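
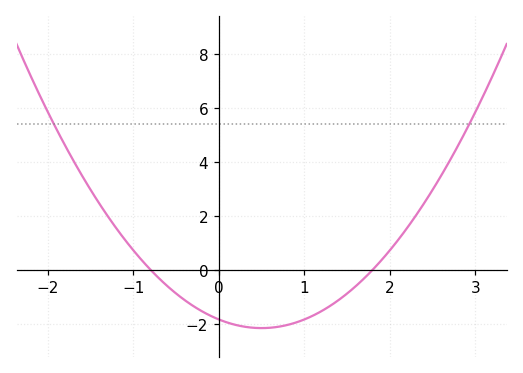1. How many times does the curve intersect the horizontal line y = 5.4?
2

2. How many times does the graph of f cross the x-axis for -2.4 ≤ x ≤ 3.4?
2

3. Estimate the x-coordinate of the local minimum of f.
0.5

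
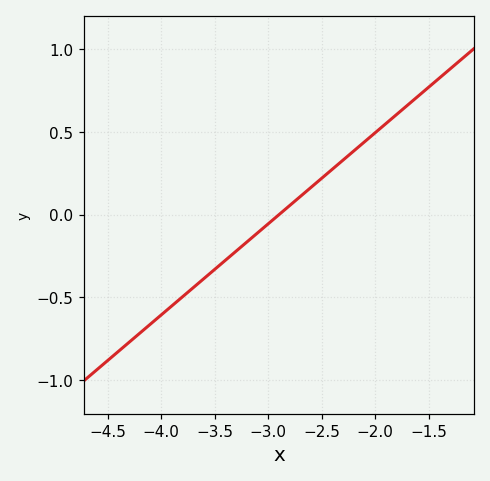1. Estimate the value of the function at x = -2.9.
0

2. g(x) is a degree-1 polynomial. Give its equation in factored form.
y = 0.55(x + 2.9)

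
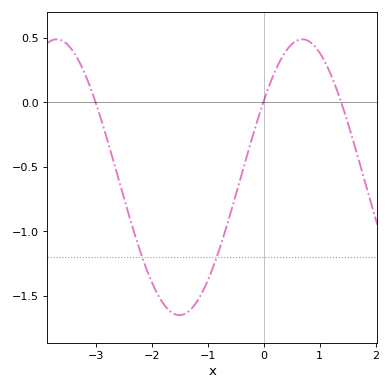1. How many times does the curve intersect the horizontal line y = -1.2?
2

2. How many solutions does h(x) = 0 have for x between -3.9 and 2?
3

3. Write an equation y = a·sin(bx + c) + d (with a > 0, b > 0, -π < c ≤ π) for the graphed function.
y = 1.07sin(1.43x + 0.59) - 0.58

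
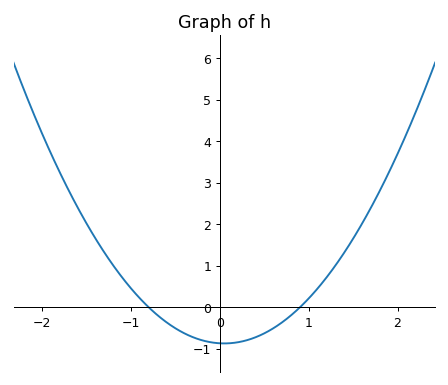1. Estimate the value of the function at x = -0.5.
-0.5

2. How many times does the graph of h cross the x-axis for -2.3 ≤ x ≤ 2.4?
2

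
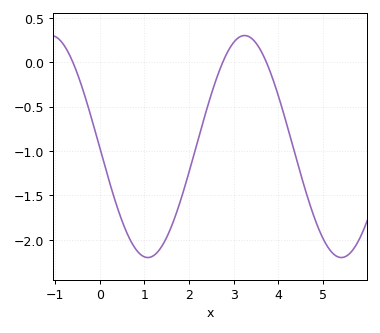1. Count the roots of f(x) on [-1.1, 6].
3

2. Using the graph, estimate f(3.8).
-0.1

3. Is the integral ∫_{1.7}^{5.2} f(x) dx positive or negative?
negative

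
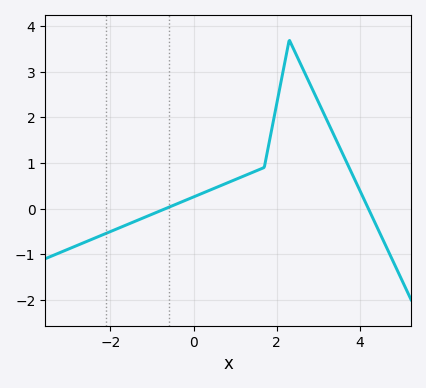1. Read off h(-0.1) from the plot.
0.217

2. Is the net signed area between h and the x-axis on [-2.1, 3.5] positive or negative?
positive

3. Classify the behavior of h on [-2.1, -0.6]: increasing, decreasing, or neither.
increasing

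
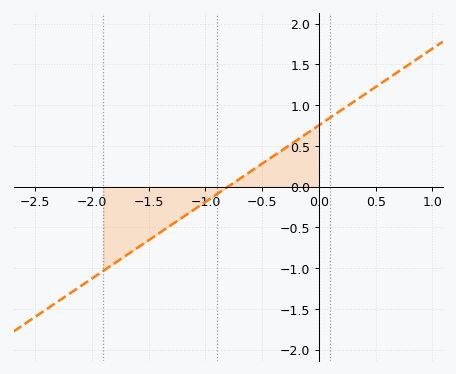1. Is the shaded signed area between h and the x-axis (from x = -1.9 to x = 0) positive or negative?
negative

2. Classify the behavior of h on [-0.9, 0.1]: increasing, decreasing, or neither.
increasing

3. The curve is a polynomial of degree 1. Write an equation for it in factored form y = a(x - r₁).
y = 0.94(x + 0.8)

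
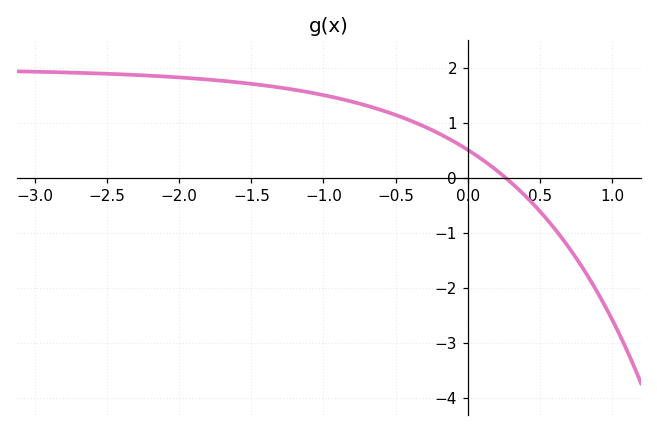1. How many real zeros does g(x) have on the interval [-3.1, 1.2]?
1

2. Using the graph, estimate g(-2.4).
1.9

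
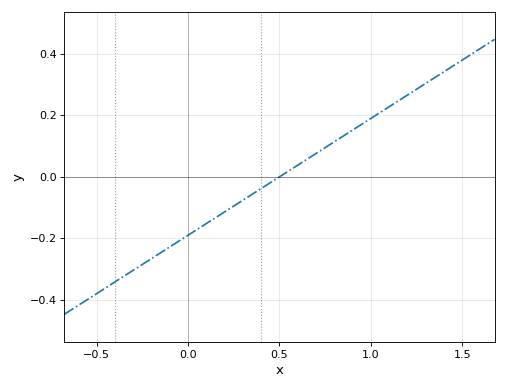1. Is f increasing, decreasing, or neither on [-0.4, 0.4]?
increasing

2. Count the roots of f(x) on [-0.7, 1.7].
1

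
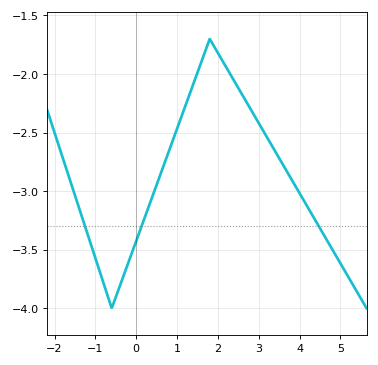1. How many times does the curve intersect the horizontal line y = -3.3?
3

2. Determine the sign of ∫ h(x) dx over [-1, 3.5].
negative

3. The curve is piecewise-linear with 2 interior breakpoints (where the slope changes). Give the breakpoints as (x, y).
(-0.6, -4); (1.8, -1.7)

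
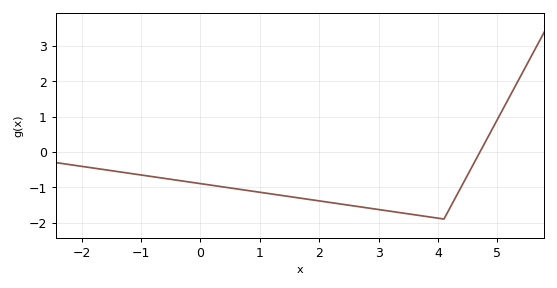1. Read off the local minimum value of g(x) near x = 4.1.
-1.9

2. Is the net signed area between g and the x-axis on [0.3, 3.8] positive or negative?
negative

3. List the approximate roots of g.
4.8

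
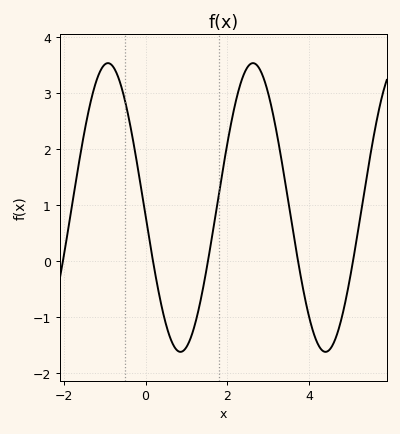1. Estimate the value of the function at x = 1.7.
0.8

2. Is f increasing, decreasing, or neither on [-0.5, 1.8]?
neither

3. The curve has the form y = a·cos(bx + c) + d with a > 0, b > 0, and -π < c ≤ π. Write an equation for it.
y = 2.58cos(1.8x + 1.6) + 0.96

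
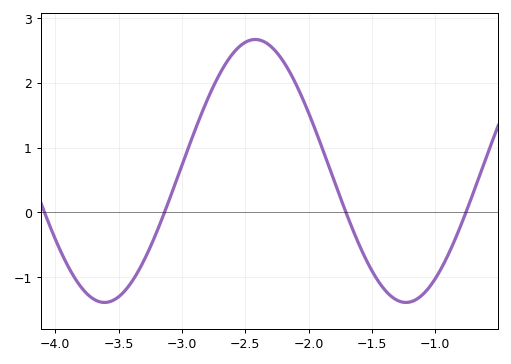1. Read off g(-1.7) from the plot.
-0.025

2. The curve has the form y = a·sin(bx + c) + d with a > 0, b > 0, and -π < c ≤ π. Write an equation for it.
y = 2.03sin(2.64x + 1.68) + 0.64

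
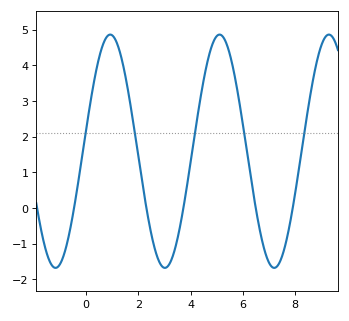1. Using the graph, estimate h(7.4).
-1.54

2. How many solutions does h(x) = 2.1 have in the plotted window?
5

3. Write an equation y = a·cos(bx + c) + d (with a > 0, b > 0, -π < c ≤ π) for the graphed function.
y = 3.27cos(1.5x - 1.38) + 1.59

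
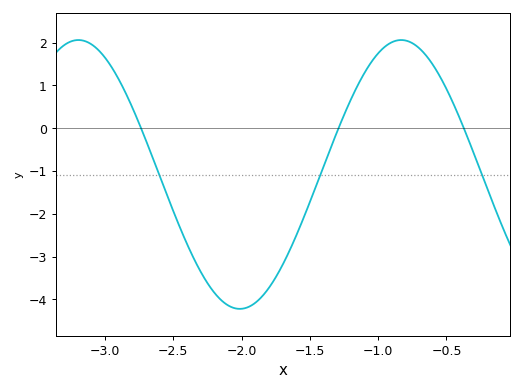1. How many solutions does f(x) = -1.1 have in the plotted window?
3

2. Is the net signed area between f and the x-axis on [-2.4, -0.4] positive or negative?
negative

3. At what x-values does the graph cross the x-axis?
-2.75, -1.3, -0.35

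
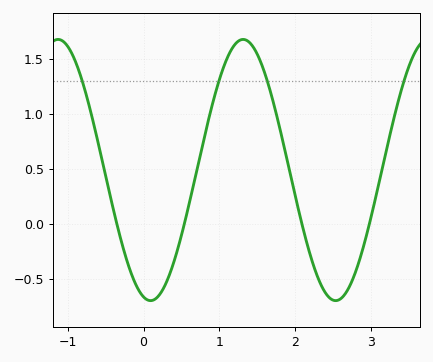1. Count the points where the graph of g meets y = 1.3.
4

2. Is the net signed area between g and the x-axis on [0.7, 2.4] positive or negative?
positive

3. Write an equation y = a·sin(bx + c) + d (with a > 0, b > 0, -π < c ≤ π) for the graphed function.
y = 1.19sin(2.6x - 1.8) + 0.49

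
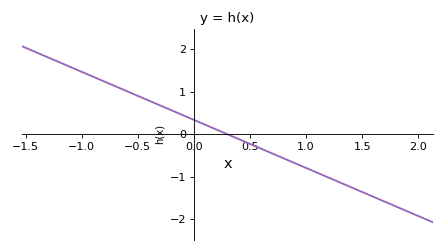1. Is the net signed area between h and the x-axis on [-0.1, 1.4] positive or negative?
negative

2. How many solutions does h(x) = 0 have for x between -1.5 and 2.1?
1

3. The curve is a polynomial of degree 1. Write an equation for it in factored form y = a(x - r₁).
y = -1.13(x - 0.3)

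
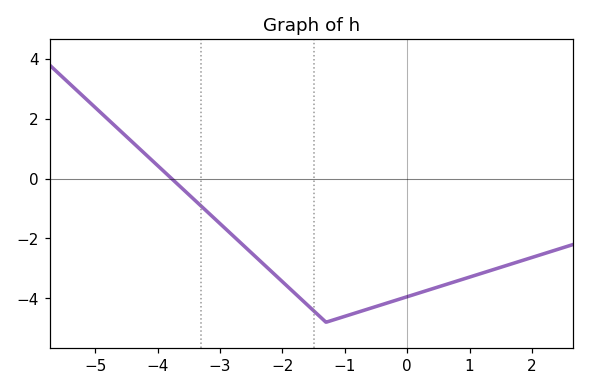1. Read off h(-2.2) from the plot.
-3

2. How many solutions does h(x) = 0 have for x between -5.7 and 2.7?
1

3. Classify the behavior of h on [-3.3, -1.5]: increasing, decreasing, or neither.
decreasing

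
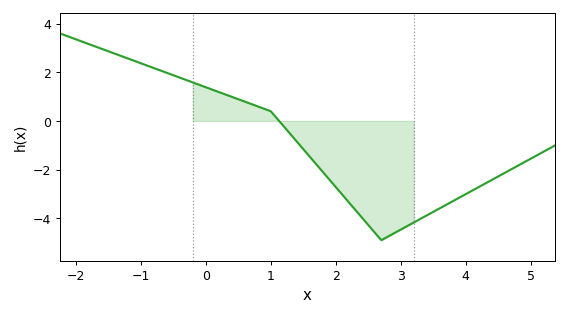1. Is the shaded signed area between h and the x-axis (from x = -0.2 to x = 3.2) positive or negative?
negative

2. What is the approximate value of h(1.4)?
-0.847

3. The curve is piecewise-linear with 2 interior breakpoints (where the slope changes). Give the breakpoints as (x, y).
(1, 0.4); (2.7, -4.9)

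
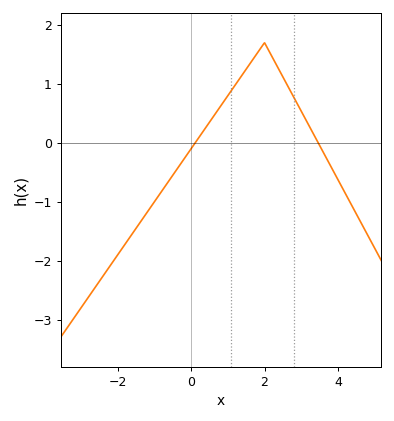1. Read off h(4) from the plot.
-0.6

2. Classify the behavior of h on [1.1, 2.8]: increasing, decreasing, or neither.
neither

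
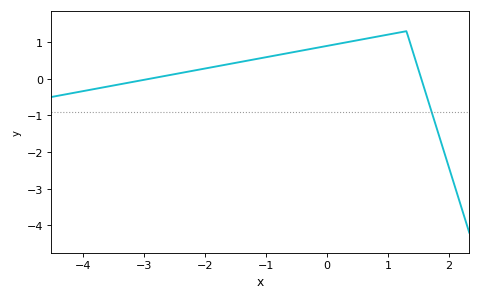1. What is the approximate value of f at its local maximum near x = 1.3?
1.3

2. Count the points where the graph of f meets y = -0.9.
1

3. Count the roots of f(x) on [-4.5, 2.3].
2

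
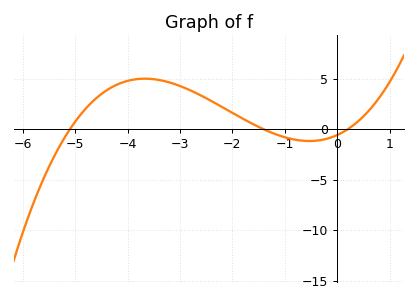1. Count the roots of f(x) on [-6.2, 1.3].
3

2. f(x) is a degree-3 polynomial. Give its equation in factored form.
y = 0.4(x + 5.1)(x + 1.4)(x - 0.2)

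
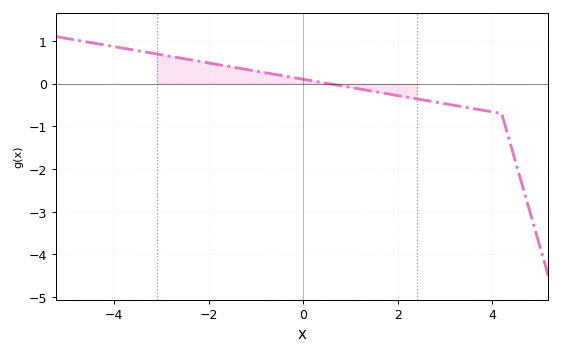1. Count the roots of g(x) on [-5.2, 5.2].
1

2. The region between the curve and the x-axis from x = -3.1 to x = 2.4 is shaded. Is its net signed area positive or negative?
positive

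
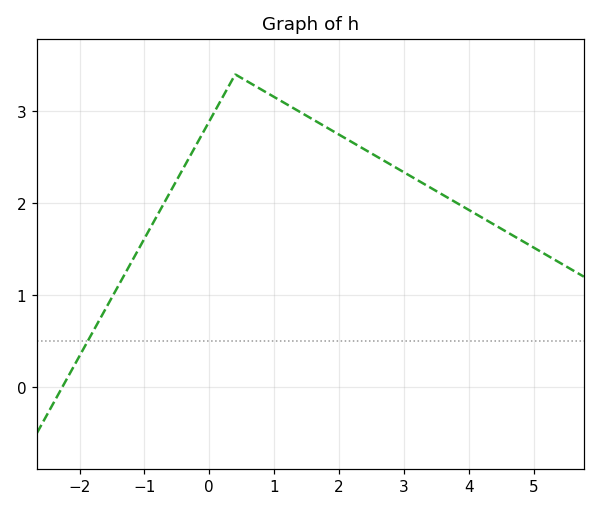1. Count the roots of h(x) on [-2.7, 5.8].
1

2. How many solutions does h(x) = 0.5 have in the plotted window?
1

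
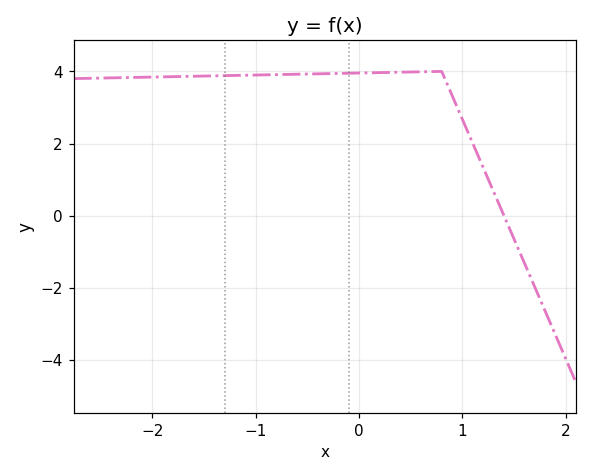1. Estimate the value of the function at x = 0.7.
4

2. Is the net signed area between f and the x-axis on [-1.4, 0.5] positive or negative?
positive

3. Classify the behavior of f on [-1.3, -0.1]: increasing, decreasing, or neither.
increasing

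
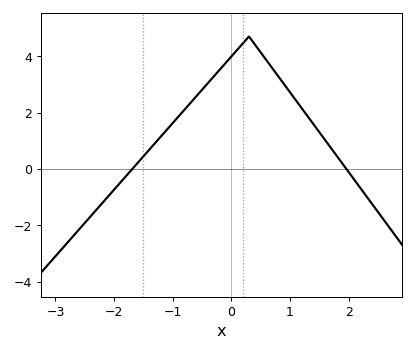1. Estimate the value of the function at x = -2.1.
-1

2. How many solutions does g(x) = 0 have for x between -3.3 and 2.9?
2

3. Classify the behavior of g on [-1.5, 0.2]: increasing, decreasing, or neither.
increasing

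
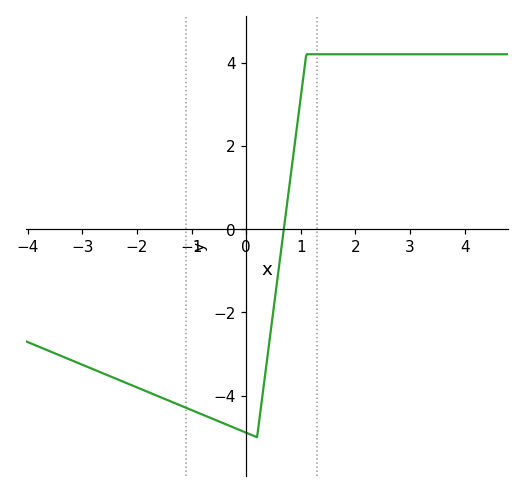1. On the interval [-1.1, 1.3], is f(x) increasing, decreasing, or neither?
neither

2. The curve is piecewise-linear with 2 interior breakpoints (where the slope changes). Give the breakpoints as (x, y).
(0.2, -5); (1.1, 4.2)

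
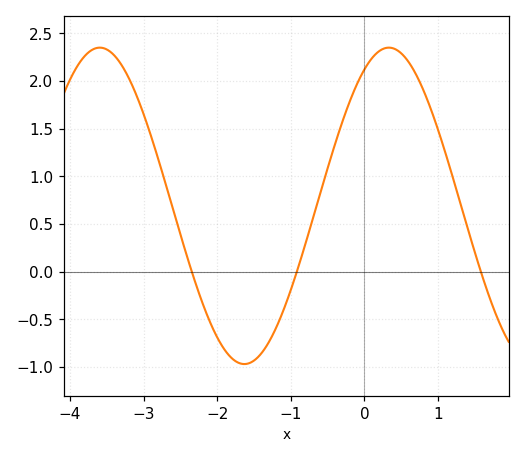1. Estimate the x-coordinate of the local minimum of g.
-1.6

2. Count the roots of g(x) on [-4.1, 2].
3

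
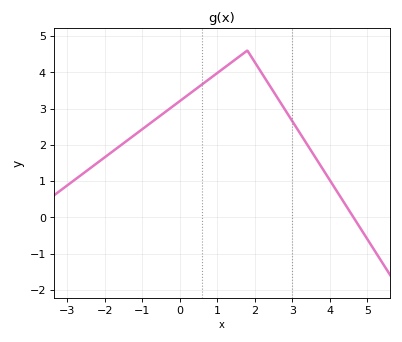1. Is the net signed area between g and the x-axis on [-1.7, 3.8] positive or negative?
positive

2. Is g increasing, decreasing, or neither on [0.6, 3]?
neither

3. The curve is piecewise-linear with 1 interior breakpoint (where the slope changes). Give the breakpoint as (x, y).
(1.8, 4.6)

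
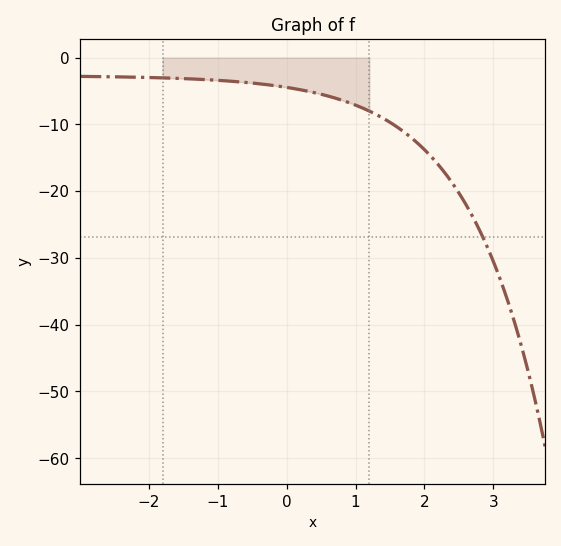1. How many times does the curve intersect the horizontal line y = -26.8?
1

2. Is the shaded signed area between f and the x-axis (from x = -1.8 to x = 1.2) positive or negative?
negative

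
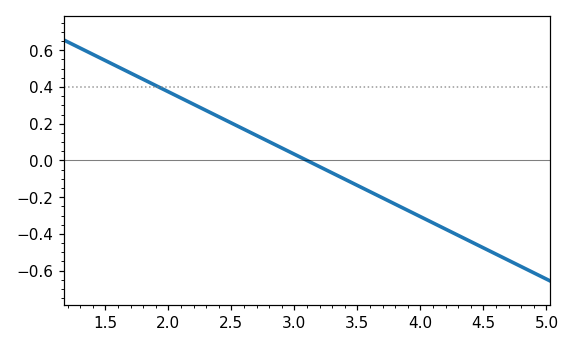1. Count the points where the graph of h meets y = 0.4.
1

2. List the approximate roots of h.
3.1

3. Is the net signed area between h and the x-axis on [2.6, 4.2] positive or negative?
negative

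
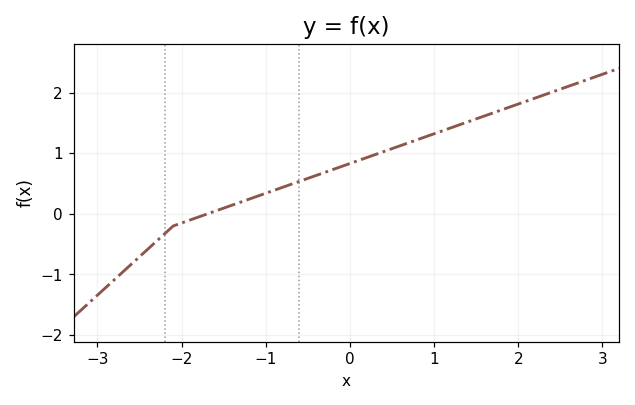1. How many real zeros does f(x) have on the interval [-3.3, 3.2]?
1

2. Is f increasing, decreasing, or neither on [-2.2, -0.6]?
increasing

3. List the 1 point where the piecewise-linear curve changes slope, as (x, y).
(-2.1, -0.2)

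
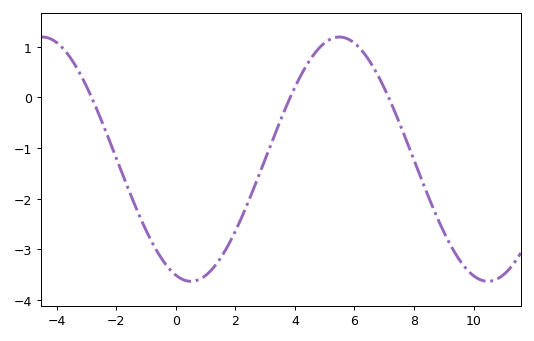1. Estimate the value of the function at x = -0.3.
-3.3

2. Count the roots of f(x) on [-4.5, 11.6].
3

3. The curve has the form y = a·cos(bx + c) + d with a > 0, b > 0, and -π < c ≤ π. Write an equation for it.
y = 2.41cos(0.63x + 2.8) - 1.22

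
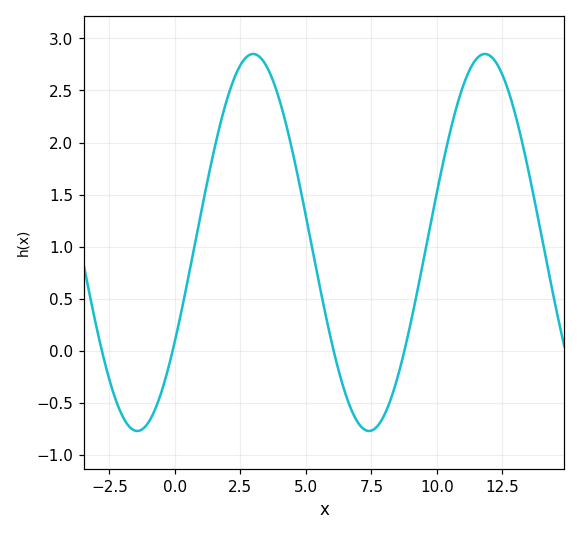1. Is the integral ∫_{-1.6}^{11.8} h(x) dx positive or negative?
positive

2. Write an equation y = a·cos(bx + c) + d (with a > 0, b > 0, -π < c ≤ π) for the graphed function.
y = 1.81cos(0.71x - 2.1) + 1.04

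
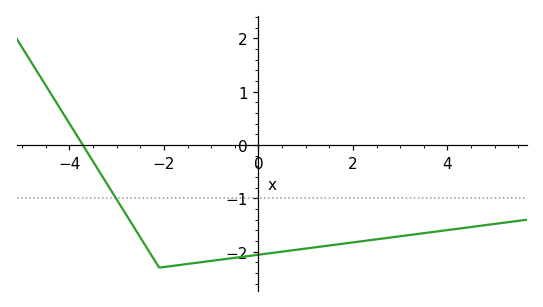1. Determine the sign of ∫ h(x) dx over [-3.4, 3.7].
negative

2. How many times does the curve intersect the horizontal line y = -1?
1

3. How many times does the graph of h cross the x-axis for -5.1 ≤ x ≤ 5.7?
1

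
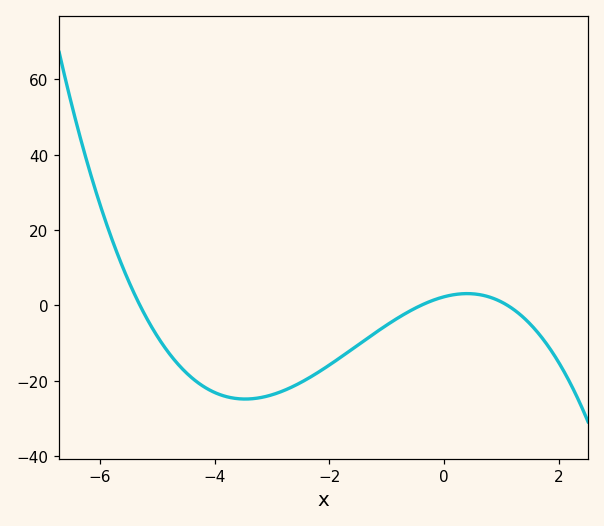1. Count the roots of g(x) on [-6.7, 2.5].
3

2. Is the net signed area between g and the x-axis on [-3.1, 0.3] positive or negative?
negative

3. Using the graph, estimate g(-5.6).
10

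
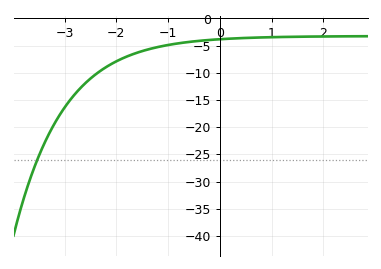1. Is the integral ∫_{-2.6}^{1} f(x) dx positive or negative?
negative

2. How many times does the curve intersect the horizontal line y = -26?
1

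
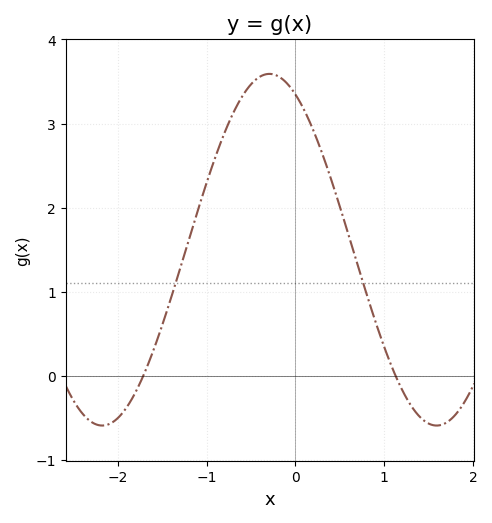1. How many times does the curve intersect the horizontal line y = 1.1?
2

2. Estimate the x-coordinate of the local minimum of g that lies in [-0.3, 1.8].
1.6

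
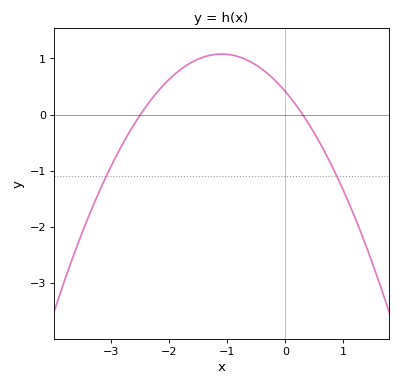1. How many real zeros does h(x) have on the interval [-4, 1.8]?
2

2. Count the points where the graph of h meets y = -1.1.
2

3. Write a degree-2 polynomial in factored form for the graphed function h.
y = -0.55(x + 2.5)(x - 0.3)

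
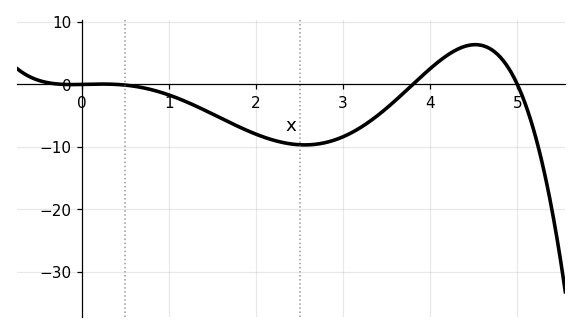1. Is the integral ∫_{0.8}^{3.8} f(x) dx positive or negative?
negative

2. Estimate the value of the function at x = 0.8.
-0.847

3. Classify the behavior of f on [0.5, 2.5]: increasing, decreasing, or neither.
decreasing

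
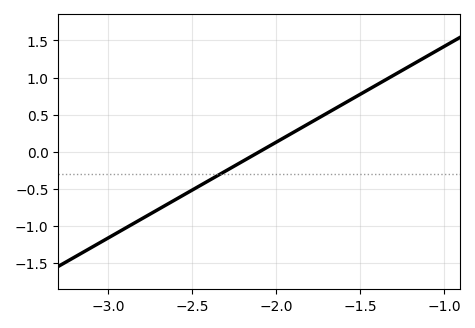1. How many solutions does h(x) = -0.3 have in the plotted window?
1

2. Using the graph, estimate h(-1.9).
0.25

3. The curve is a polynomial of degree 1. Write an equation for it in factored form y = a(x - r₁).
y = 1.29(x + 2.1)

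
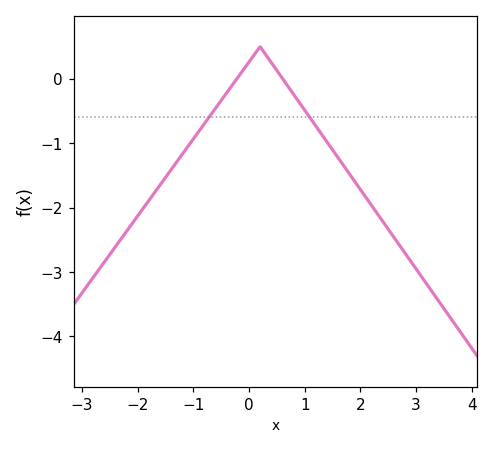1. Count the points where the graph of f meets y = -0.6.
2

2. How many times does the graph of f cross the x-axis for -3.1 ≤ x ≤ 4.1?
2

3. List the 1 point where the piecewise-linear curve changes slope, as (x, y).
(0.2, 0.5)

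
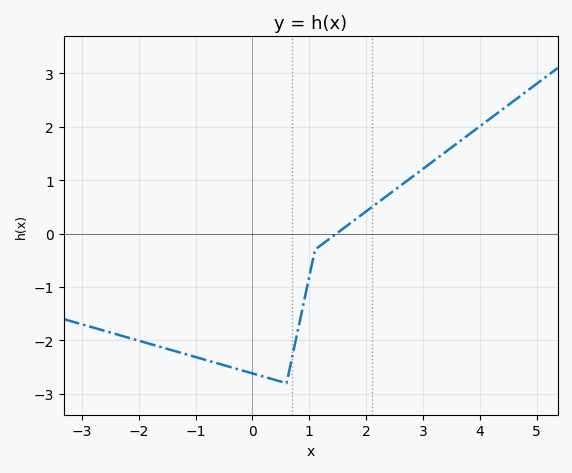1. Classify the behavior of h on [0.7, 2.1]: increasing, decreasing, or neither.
increasing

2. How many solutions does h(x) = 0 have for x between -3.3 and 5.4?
1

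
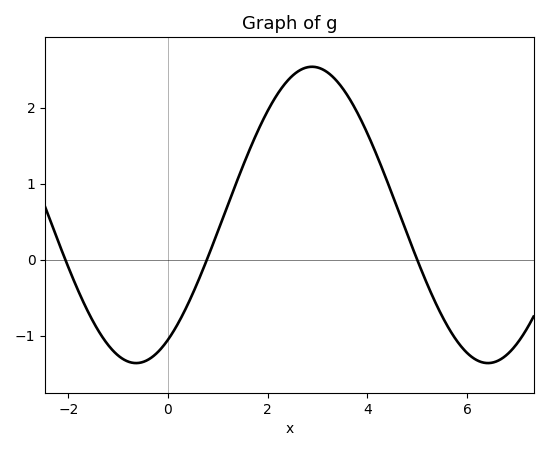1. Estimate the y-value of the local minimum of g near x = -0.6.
-1.36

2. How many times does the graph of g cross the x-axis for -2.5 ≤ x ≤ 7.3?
3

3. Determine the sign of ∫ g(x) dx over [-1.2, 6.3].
positive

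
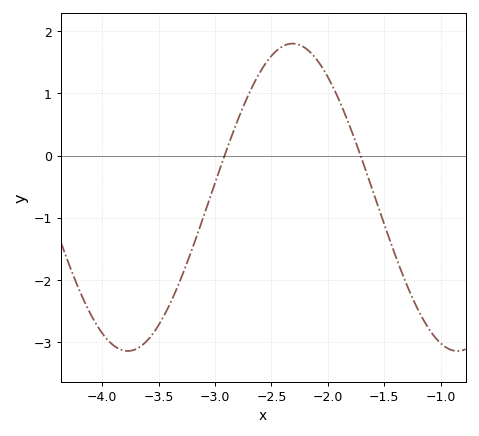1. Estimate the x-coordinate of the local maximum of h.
-2.3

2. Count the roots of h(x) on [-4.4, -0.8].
2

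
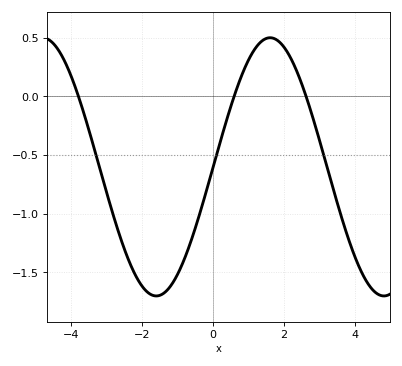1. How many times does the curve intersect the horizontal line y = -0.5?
3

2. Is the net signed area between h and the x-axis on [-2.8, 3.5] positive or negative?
negative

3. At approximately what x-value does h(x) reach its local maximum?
1.6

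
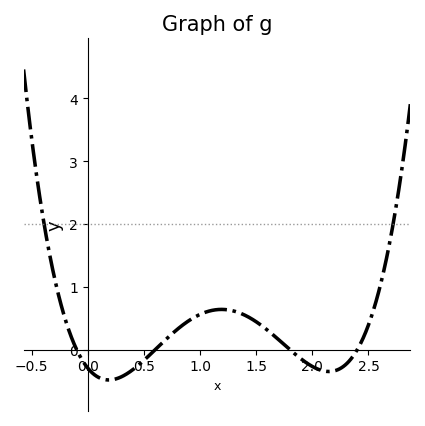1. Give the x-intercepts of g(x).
-0.1, 0.6, 1.8, 2.4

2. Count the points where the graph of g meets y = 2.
2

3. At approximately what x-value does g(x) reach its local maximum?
1.19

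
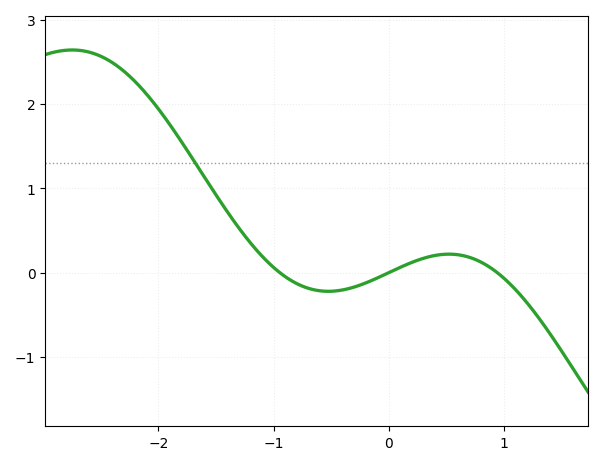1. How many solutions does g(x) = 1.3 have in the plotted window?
1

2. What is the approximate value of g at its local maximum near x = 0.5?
0.2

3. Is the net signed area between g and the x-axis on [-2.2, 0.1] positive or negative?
positive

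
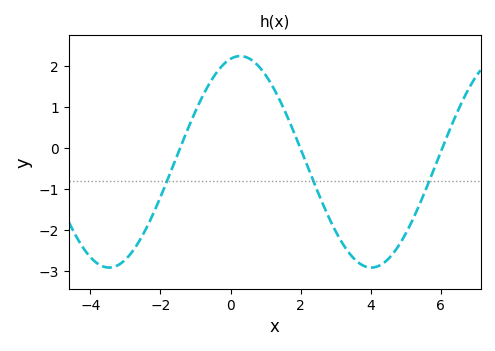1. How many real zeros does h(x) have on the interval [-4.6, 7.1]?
3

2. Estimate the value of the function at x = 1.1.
1.6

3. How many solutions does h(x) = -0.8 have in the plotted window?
3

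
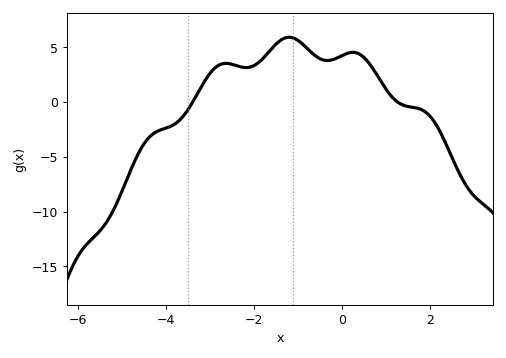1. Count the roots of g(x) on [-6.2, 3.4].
2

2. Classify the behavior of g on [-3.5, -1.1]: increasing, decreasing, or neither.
neither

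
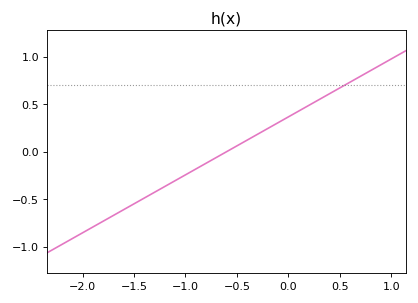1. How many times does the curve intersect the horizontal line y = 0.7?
1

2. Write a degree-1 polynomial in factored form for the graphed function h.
y = 0.61(x + 0.6)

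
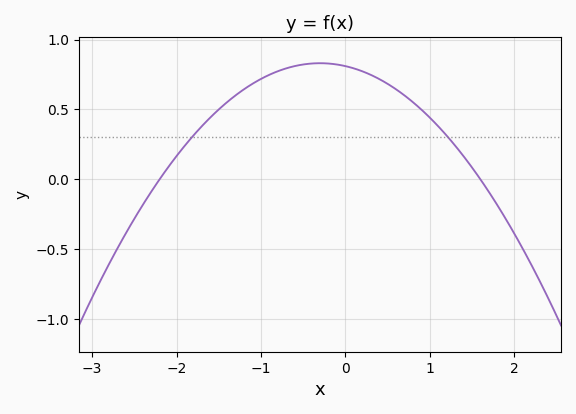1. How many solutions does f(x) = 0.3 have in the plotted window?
2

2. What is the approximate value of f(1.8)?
-0.184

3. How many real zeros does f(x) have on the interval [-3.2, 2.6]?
2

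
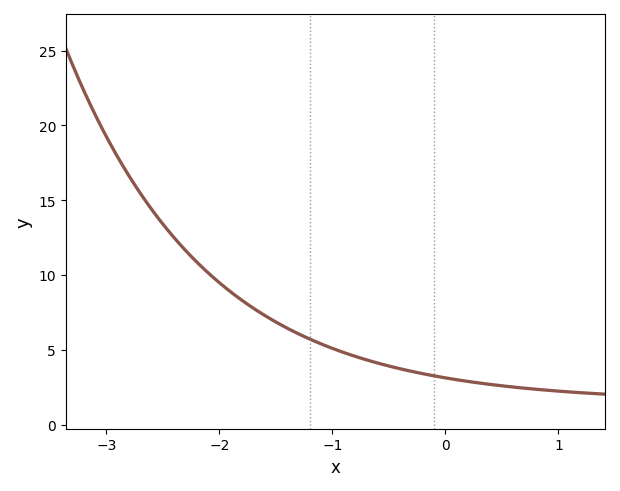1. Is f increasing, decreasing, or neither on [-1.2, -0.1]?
decreasing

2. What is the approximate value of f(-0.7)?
4.33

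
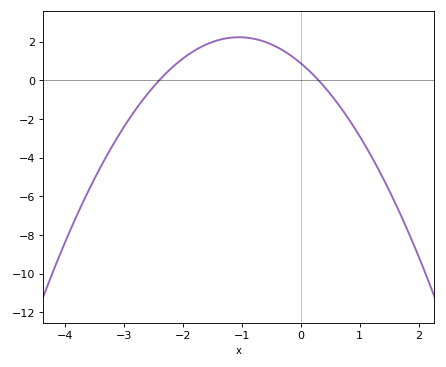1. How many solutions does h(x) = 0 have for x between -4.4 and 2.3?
2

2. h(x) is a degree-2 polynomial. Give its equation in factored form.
y = -1.22(x + 2.4)(x - 0.3)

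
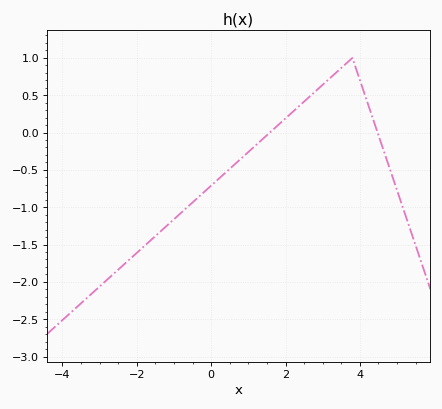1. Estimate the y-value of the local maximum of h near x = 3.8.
1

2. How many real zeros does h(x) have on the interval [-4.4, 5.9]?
2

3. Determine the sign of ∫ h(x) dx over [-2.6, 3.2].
negative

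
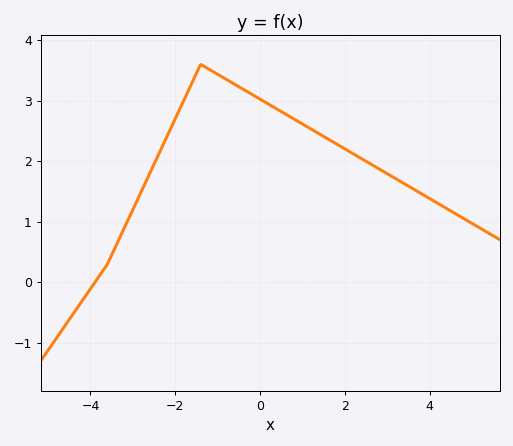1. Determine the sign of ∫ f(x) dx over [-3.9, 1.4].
positive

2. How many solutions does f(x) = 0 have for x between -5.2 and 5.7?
1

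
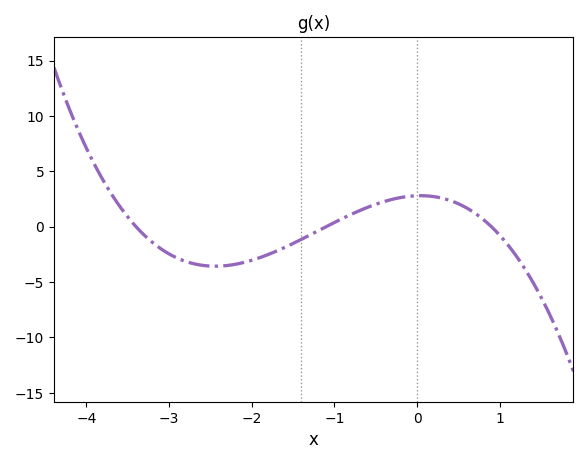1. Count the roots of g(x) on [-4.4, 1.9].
3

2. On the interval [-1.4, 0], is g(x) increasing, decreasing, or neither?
increasing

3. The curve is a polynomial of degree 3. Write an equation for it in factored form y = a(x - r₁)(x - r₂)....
y = -0.83(x + 3.4)(x + 1.1)(x - 0.9)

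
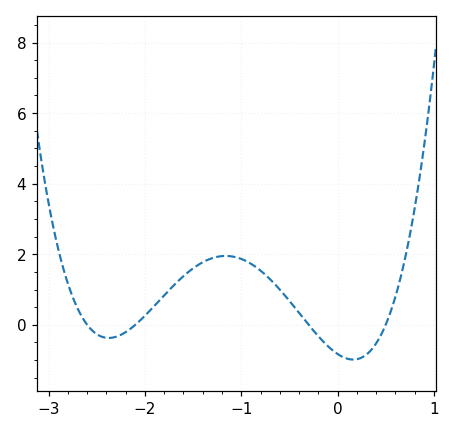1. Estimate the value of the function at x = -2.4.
-0.4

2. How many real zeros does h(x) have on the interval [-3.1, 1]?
4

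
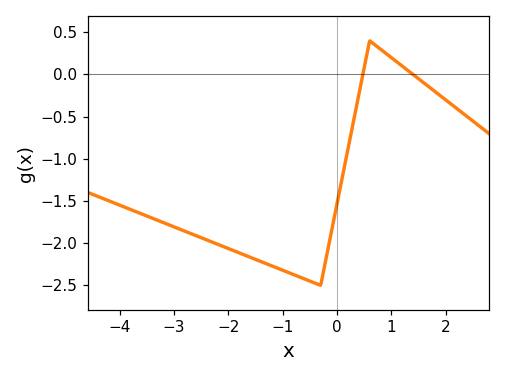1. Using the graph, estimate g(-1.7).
-2.15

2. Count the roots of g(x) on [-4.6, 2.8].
2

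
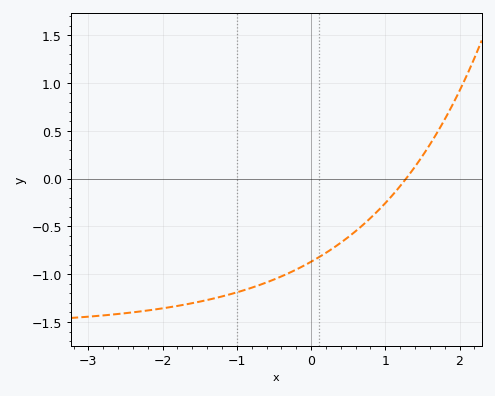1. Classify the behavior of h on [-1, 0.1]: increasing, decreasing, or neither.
increasing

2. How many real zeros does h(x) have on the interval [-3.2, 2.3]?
1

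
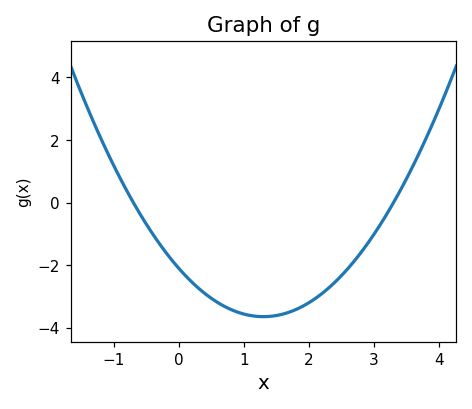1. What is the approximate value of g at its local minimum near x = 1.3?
-3.6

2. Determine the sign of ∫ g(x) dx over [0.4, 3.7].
negative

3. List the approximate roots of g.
-0.7, 3.3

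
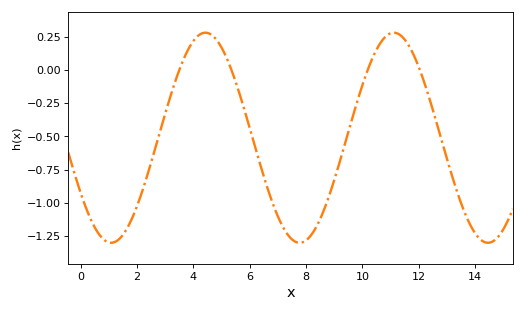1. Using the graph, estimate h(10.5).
0.16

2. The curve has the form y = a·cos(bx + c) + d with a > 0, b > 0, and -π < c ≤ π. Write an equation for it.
y = 0.79cos(0.94x + 2.1) - 0.51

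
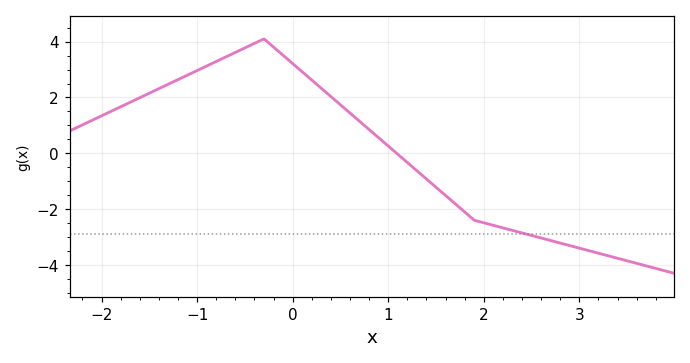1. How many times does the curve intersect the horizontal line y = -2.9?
1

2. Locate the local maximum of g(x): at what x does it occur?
-0.3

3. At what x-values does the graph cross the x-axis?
1.1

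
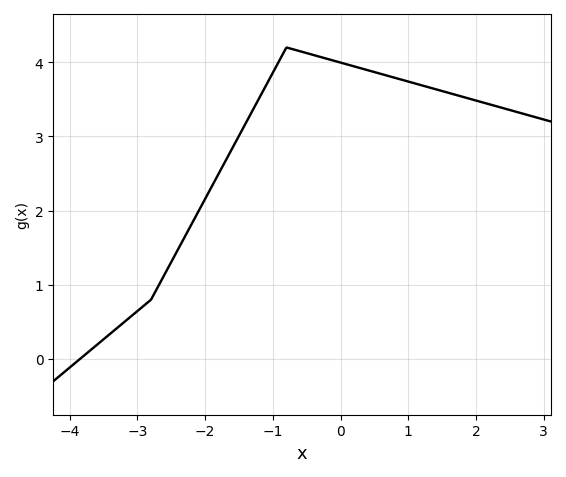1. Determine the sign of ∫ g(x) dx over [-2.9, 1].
positive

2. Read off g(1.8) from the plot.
3.54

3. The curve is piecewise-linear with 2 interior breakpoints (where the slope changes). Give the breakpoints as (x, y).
(-2.8, 0.8); (-0.8, 4.2)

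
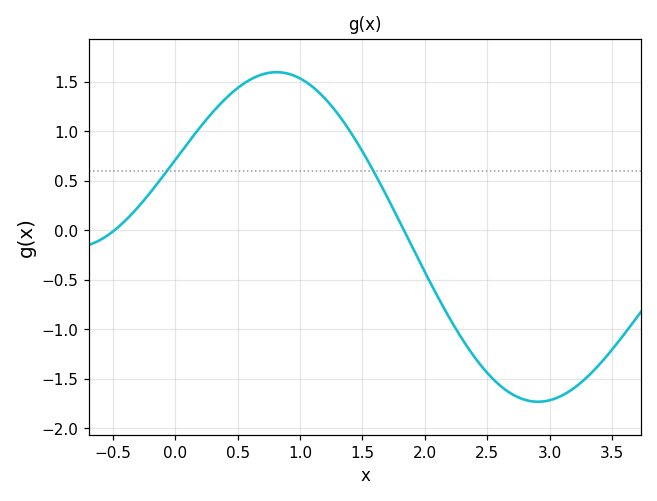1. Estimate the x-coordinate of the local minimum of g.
2.9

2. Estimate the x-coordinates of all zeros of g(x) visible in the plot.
-0.5, 1.8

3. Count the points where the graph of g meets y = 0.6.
2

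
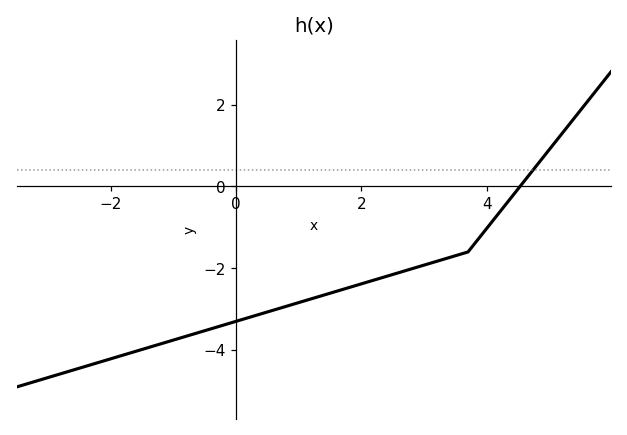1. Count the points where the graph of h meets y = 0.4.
1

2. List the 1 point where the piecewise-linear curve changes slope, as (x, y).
(3.7, -1.6)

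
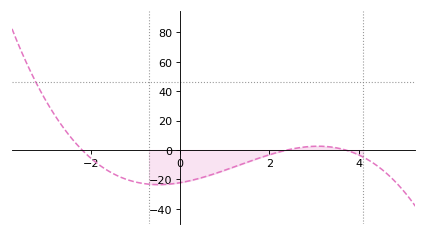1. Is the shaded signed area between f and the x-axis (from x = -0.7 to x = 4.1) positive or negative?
negative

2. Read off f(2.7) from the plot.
1.68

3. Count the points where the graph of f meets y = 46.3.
1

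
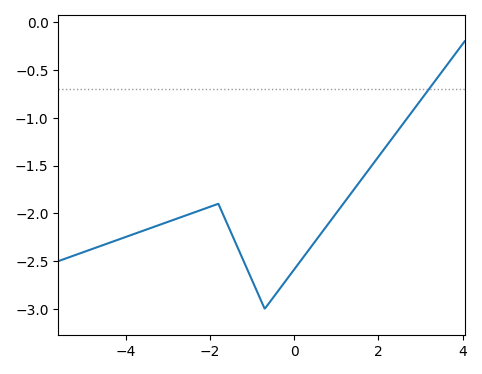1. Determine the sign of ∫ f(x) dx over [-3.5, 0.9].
negative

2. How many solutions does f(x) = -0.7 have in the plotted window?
1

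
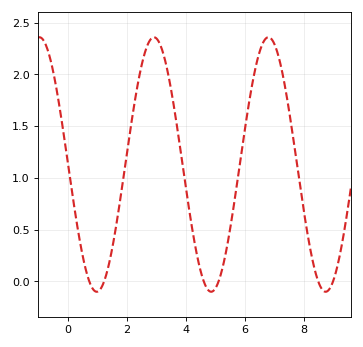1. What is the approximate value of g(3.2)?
2.24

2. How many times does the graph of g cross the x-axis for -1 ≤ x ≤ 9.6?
6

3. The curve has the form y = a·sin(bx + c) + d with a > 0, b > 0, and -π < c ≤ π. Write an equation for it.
y = 1.23sin(1.62x + 3.11) + 1.13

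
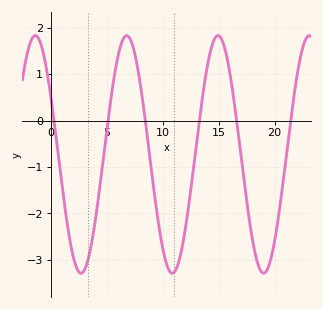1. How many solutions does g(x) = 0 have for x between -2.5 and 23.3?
6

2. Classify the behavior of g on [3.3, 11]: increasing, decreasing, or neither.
neither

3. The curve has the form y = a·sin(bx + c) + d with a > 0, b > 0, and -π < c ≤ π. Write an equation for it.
y = 2.56sin(0.77x + 2.6) - 0.73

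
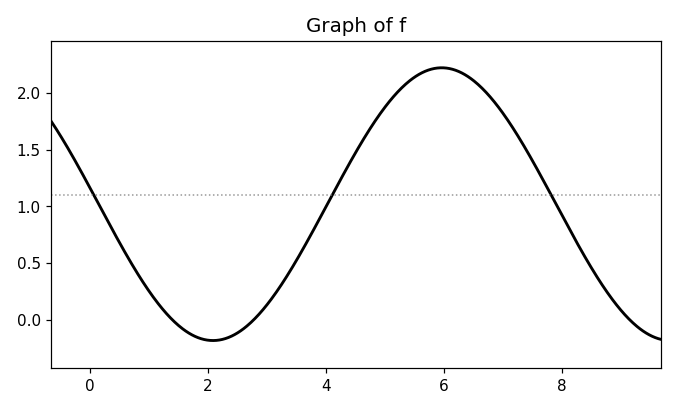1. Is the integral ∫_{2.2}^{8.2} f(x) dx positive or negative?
positive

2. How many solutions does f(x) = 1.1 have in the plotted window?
3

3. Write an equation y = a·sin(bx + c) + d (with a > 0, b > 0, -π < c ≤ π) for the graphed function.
y = 1.2sin(0.81x + 3) + 1.02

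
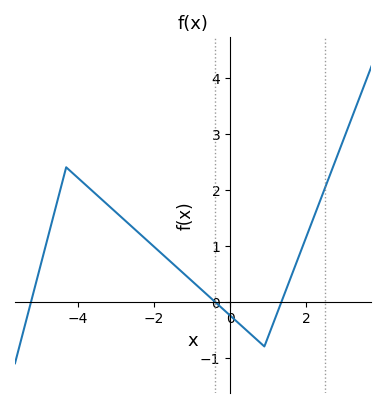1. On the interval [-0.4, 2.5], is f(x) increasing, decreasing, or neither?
neither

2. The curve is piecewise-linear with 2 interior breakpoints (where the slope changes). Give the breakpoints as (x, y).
(-4.3, 2.4); (0.9, -0.8)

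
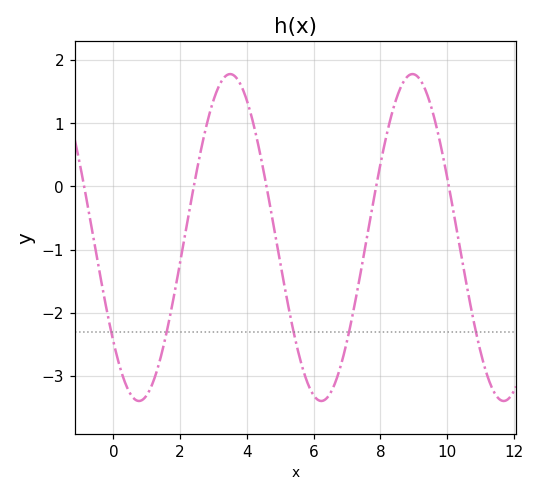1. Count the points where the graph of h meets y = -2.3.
5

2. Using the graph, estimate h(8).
0.354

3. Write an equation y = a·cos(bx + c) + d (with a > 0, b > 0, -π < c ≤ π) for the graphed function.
y = 2.59cos(1.15x + 2.26) - 0.81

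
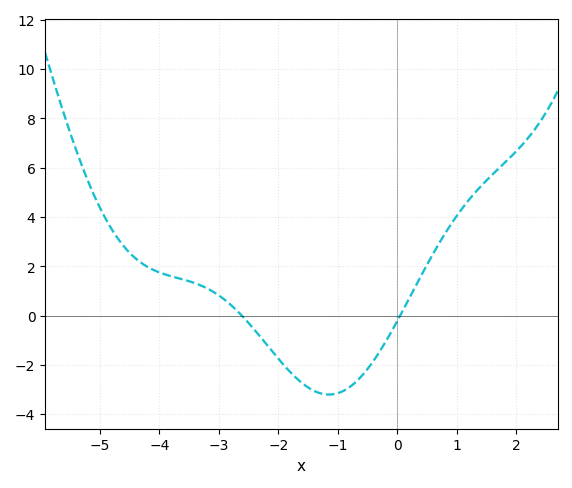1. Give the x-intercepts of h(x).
-2.6, 0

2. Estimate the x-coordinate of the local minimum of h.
-1.2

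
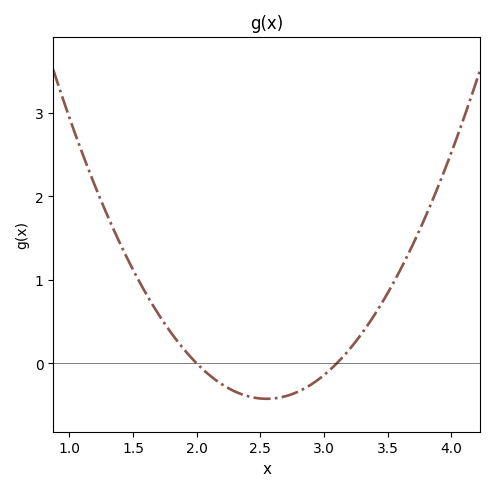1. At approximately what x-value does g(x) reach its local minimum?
2.55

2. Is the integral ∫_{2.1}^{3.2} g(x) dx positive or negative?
negative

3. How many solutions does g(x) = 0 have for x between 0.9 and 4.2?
2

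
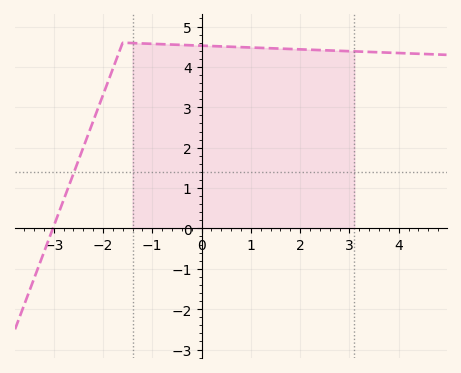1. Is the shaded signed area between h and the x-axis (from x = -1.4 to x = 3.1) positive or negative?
positive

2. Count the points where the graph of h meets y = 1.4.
1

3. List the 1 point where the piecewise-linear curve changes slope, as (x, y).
(-1.6, 4.6)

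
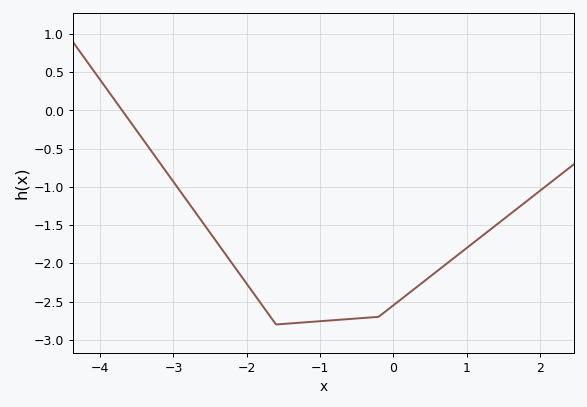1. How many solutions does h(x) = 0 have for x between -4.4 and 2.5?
1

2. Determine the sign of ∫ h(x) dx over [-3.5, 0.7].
negative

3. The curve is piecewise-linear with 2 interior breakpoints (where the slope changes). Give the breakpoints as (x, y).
(-1.6, -2.8); (-0.2, -2.7)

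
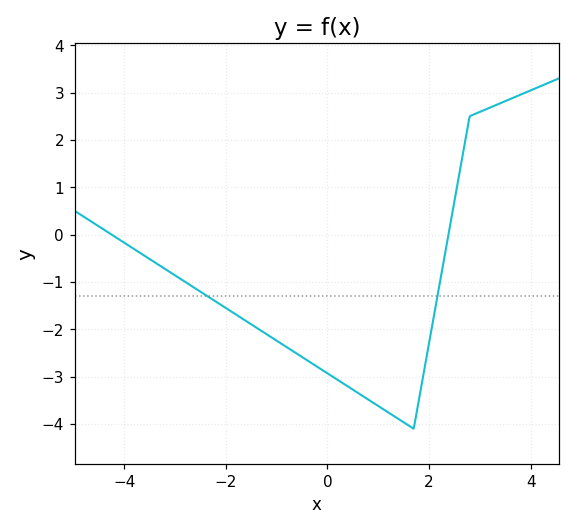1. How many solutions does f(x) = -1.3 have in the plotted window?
2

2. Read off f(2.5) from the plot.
0.7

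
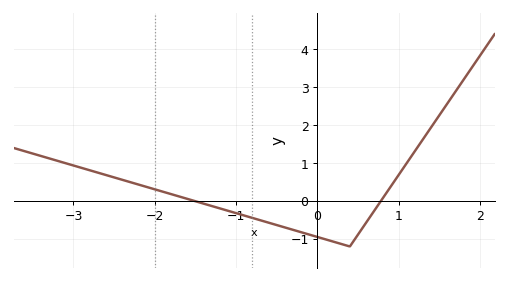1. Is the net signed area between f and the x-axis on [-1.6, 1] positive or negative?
negative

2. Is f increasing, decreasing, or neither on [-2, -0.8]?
decreasing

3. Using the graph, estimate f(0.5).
-0.885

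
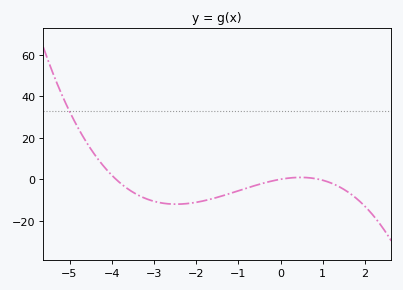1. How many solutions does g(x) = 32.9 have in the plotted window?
1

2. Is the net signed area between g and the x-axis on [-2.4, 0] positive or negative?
negative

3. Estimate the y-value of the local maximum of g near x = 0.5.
0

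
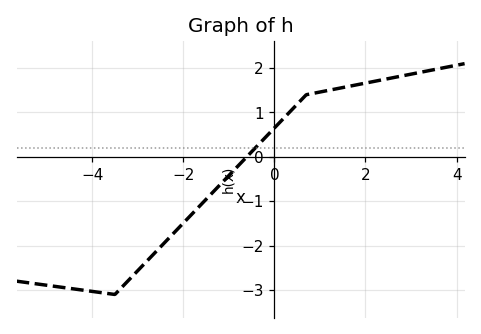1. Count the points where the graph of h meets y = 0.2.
1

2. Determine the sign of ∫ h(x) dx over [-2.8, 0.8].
negative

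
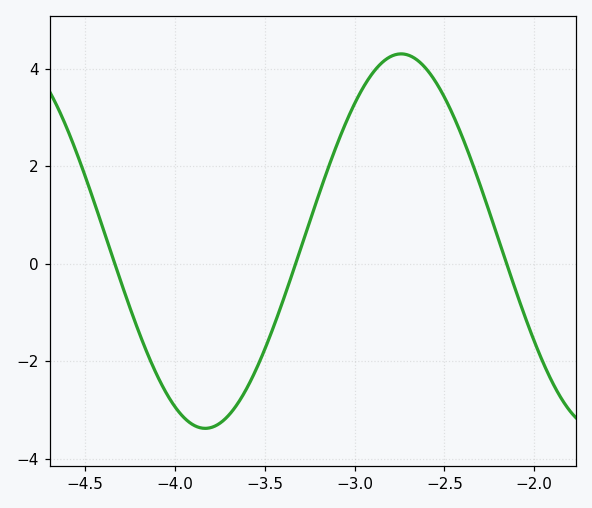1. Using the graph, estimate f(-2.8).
4.24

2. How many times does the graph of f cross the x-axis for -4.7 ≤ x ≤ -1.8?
3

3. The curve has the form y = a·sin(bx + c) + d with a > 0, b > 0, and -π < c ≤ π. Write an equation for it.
y = 3.84sin(2.88x - 3.1) + 0.46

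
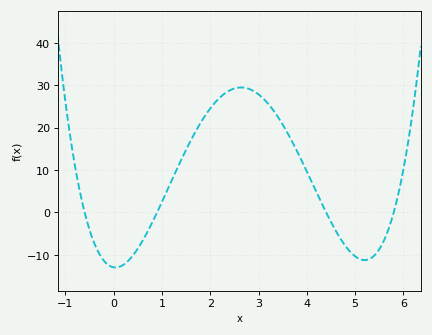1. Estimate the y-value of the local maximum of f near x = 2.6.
29.5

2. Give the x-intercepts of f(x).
-0.6, 0.9, 4.4, 5.8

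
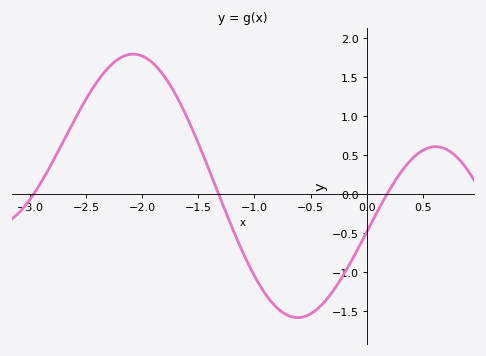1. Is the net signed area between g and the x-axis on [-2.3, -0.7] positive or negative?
positive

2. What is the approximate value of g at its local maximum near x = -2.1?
1.8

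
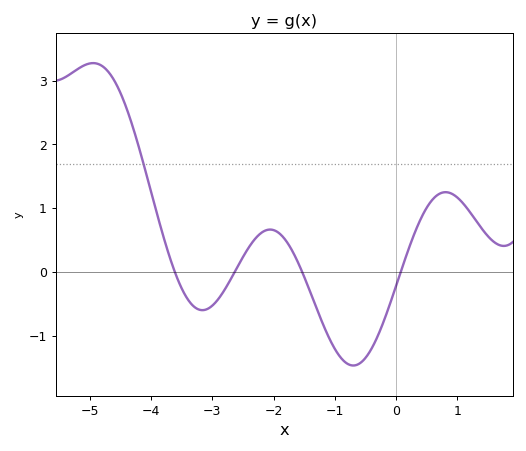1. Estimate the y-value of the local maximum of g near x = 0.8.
1.25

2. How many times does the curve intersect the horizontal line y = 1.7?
1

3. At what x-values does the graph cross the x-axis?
-3.61, -2.63, -1.53, 0.079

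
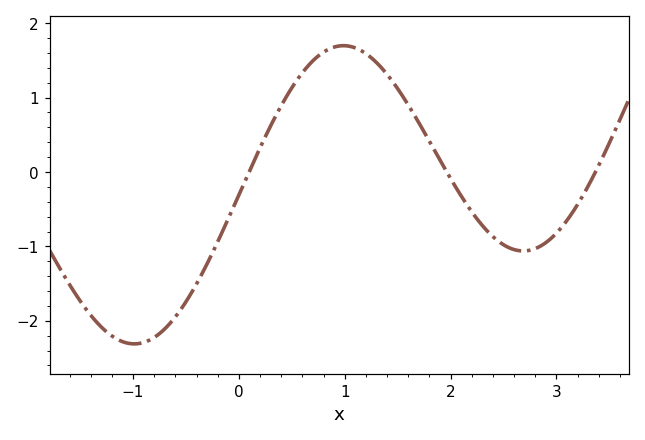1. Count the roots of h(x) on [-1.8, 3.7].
3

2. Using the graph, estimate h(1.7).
0.663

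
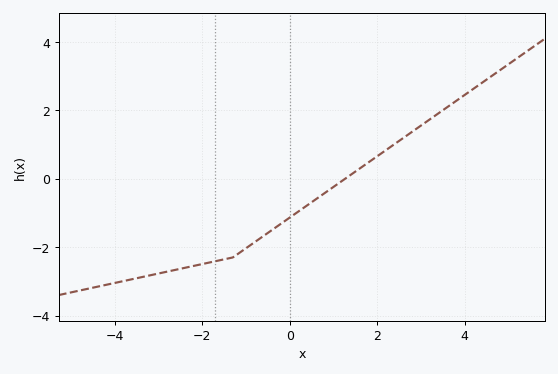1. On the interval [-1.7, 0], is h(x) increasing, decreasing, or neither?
increasing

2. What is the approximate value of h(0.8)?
-0.418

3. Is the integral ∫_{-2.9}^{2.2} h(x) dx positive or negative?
negative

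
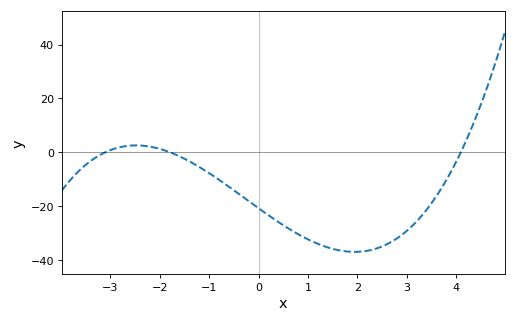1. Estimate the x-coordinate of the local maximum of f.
-2.48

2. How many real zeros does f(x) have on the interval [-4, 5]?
3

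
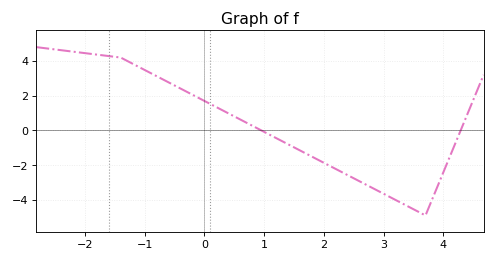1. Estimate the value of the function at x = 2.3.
-2.4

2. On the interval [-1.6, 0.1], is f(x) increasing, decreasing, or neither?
decreasing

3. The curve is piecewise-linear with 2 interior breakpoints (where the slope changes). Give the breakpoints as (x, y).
(-1.4, 4.2); (3.7, -4.9)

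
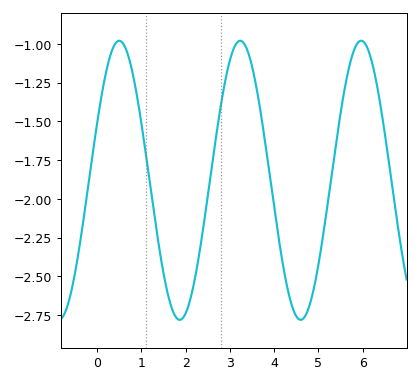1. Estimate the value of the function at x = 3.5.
-1.15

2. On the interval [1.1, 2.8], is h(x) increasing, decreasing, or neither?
neither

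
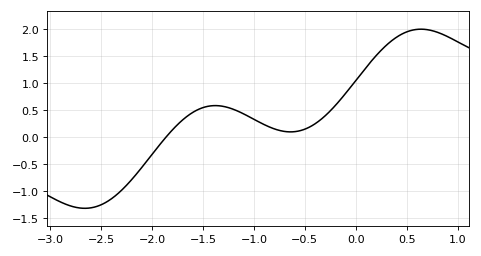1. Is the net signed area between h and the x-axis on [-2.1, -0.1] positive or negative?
positive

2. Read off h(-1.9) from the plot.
-0.079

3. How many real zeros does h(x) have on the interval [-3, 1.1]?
1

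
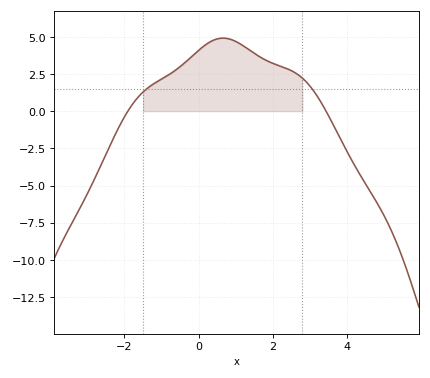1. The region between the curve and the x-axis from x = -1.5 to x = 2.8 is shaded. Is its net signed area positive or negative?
positive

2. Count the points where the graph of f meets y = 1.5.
2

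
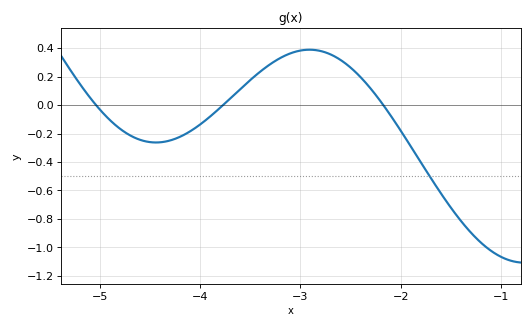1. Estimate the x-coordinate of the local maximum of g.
-2.9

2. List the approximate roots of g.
-5, -3.8, -2.2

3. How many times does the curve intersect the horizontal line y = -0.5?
1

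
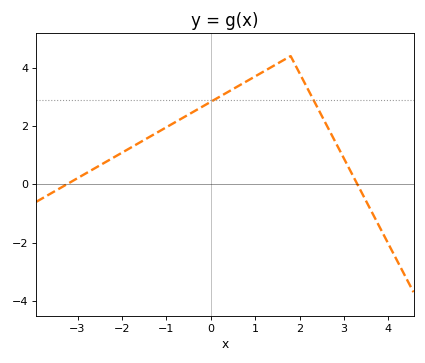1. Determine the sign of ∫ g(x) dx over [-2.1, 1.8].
positive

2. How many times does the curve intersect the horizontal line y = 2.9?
2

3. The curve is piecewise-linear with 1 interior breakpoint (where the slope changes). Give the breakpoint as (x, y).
(1.8, 4.4)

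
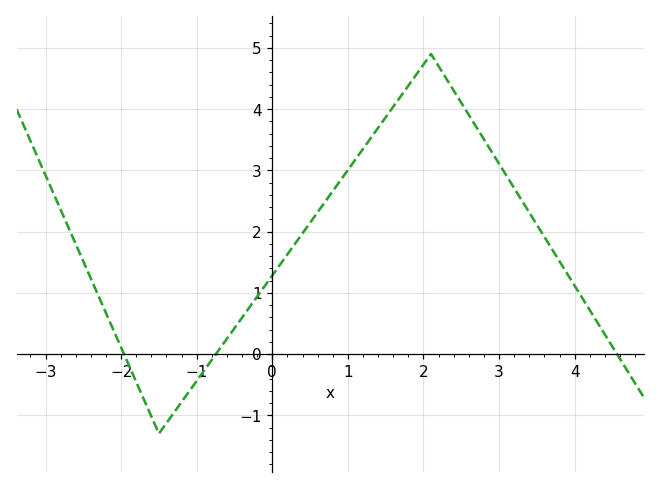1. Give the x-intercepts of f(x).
-1.96, -0.745, 4.56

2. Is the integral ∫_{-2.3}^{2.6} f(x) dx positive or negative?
positive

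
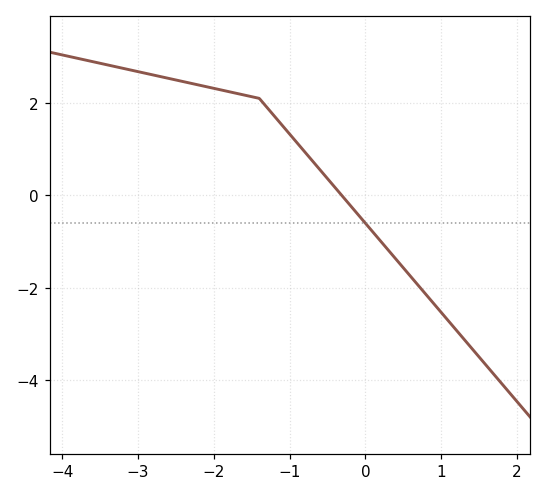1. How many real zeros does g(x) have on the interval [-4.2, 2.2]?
1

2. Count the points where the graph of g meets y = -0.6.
1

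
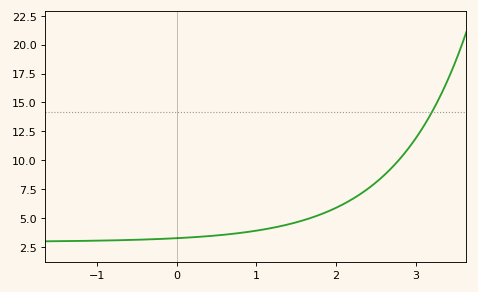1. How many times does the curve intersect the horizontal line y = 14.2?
1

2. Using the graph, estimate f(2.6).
8.67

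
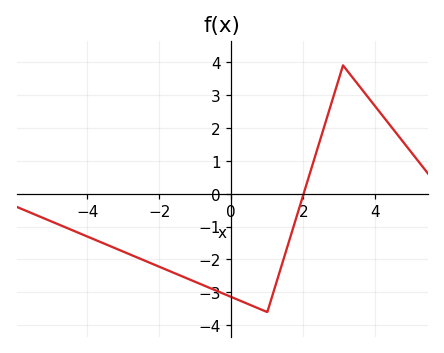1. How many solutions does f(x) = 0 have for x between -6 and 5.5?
1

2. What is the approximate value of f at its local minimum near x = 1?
-3.6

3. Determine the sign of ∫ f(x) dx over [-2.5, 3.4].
negative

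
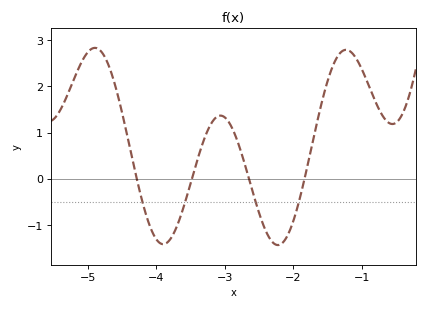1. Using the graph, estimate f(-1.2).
2.8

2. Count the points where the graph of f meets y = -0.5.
4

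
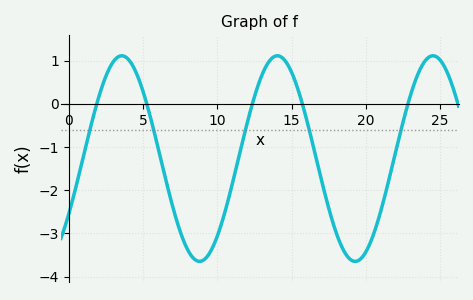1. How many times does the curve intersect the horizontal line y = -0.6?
5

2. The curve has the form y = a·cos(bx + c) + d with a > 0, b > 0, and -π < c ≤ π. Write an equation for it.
y = 2.38cos(0.6x - 2.1) - 1.27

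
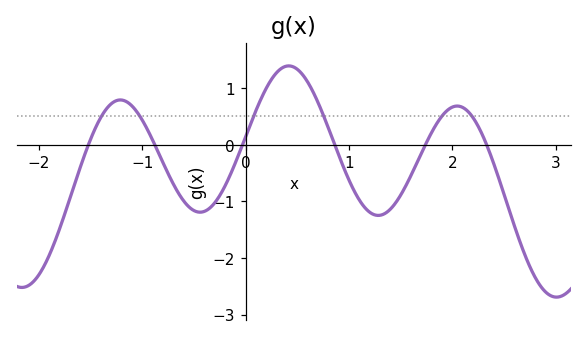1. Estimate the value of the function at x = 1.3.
-1.25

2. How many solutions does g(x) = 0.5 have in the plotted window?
6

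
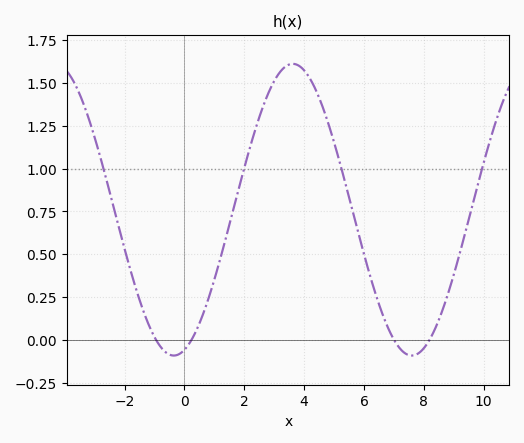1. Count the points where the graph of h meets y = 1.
4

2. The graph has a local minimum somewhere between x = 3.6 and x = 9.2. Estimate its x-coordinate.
7.6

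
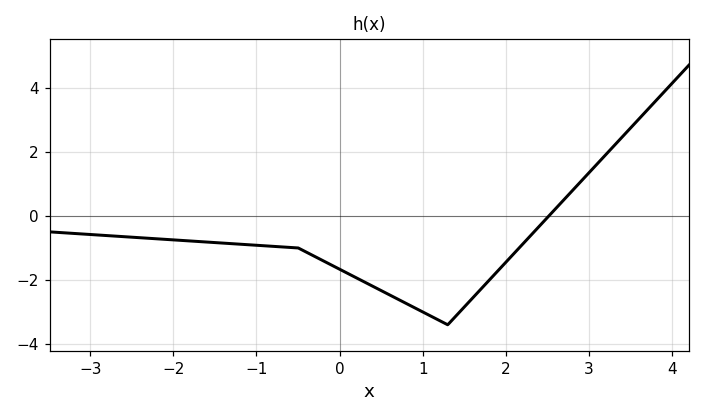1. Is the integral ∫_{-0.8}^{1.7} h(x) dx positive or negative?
negative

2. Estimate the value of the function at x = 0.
-1.67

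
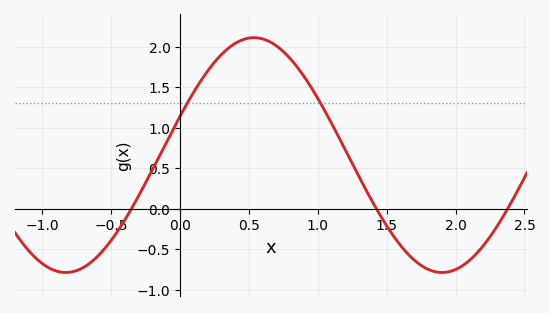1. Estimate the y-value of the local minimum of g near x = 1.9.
-0.79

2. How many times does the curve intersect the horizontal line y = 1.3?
2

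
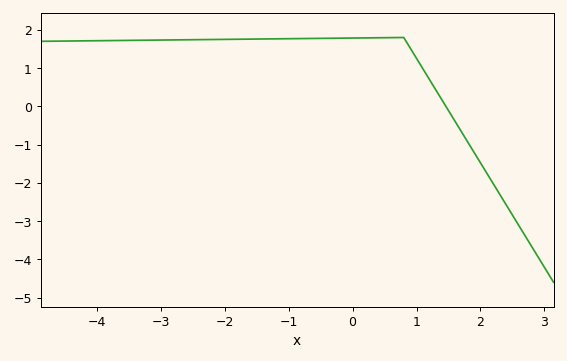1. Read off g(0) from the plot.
1.8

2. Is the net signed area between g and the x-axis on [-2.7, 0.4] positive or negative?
positive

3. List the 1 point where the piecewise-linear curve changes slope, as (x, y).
(0.8, 1.8)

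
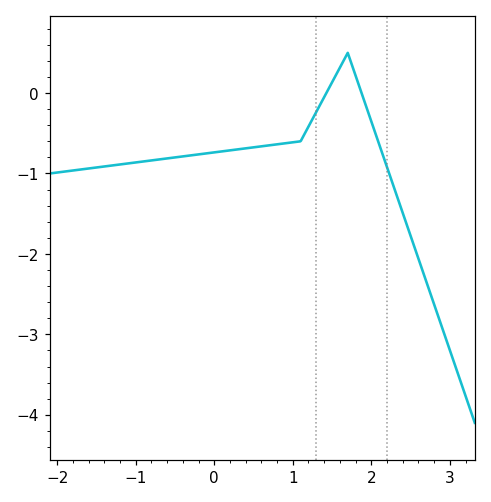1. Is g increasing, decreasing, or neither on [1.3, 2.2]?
neither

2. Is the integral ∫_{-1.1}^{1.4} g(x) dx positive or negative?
negative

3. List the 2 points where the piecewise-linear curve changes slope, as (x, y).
(1.1, -0.6); (1.7, 0.5)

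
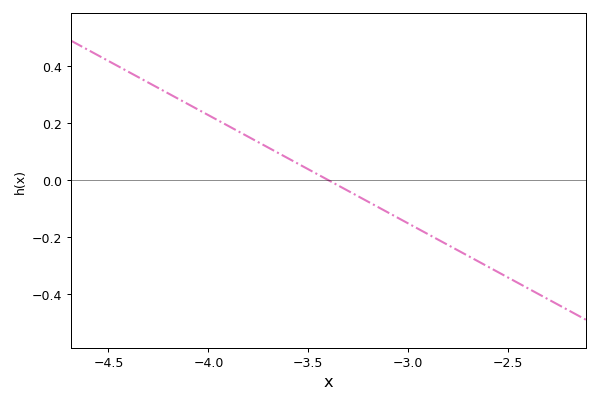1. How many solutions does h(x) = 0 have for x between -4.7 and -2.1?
1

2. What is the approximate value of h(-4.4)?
0.38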